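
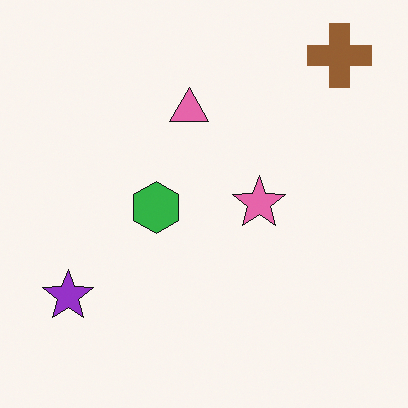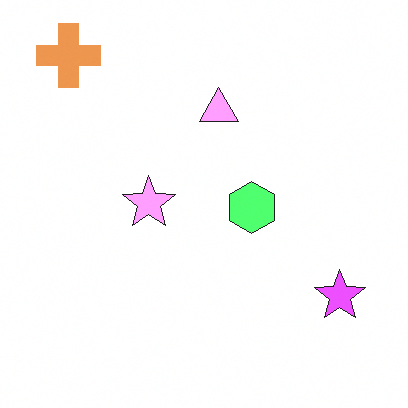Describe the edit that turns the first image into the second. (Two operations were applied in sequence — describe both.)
The transformation is: brightened a lot, then flipped horizontally (left ↔ right).

Every pixel — background and shapes alike — is uniformly brightened. The purple star is in the bottom-left of the first image and the bottom-right of the second — shapes on opposite sides of the vertical midline have swapped in a mirror flip.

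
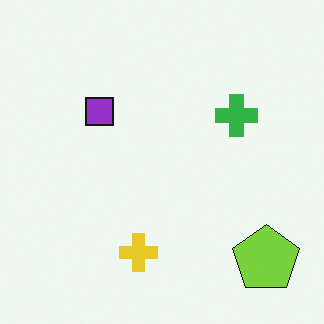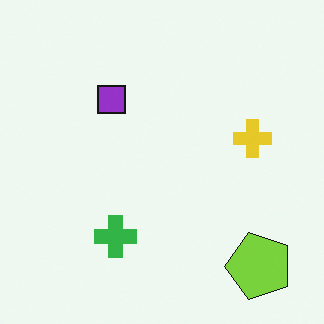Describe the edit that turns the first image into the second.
The image was transposed (reflected across the top-left ↔ bottom-right diagonal).

Shapes have swapped their row and column positions — what was in the top-right is now in the bottom-left — a diagonal reflection.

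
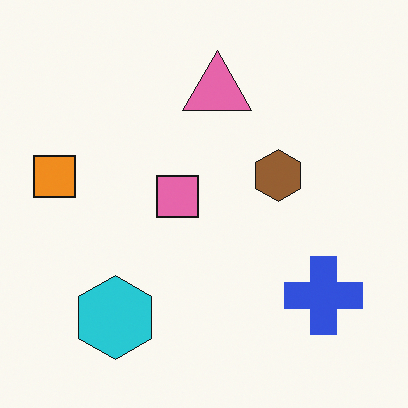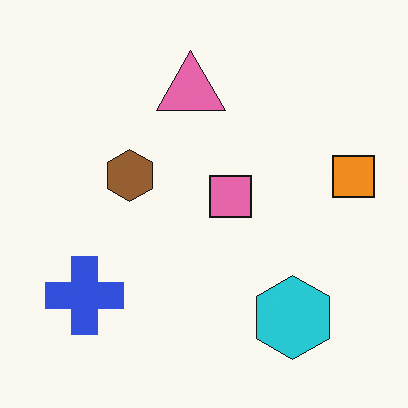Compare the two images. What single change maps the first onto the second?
The second image is the first flipped horizontally (left ↔ right).

The orange square is in the left of the first image and the right of the second — shapes on opposite sides of the vertical midline have swapped in a mirror flip.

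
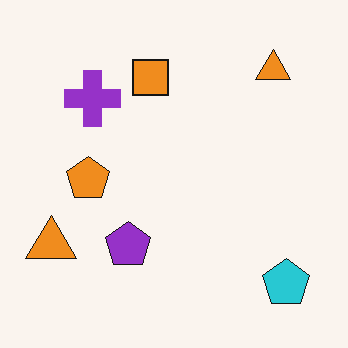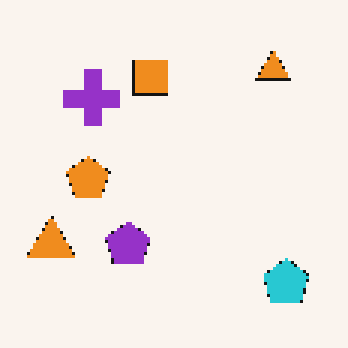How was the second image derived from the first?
It was lightly pixelated (a mild mosaic effect).

Shapes are reduced to large square blocks; fine edges and outlines are lost — a downscale-then-upscale (mosaic) effect.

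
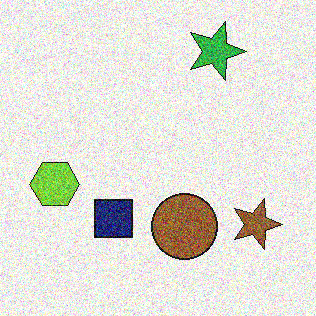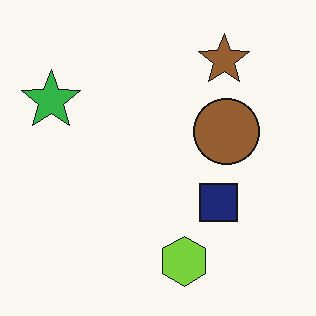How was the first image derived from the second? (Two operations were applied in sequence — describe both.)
This is the original image rotated 90° clockwise, then degraded with a thick layer of grain.

The green star sits in the top-left of the second image and the top-right of the first — consistent with a whole-image 90° clockwise rotation. Random speckle covers the whole image, including the flat background.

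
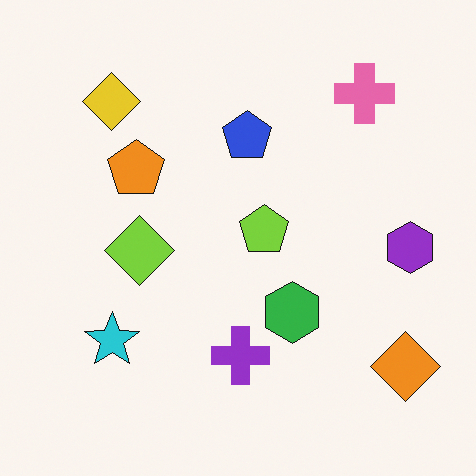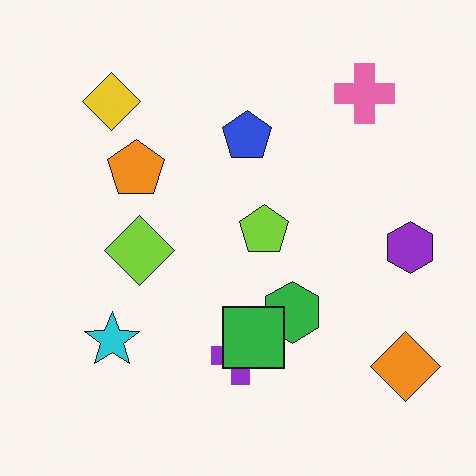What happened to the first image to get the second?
The transformation is: overlaid with an additional green square.

A green square appears in the second image that is absent from the first.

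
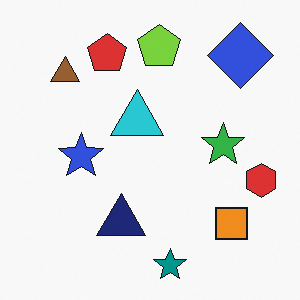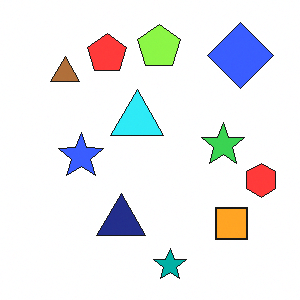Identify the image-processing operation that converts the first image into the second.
Slightly brightened.

Every pixel — background and shapes alike — is uniformly brightened.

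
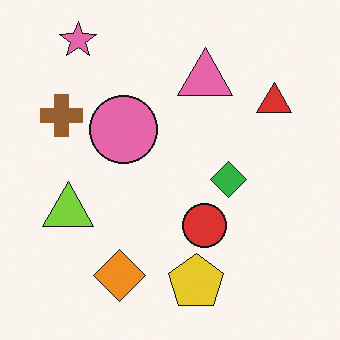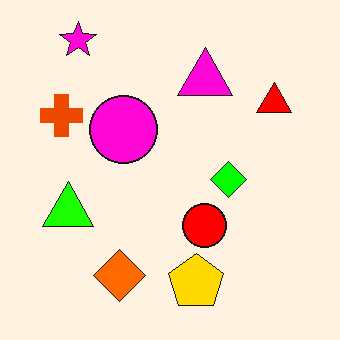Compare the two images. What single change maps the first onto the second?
Heavily oversaturated.

All colors are more vivid — a global saturation change.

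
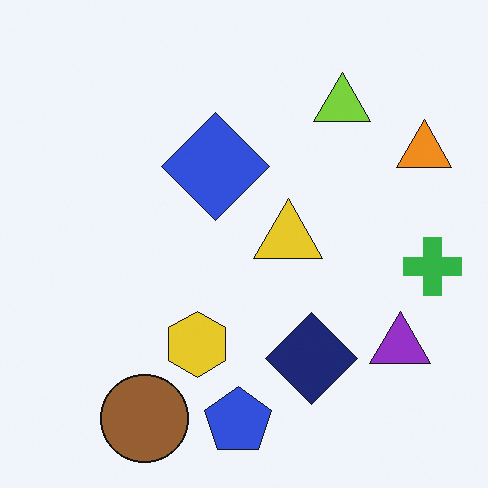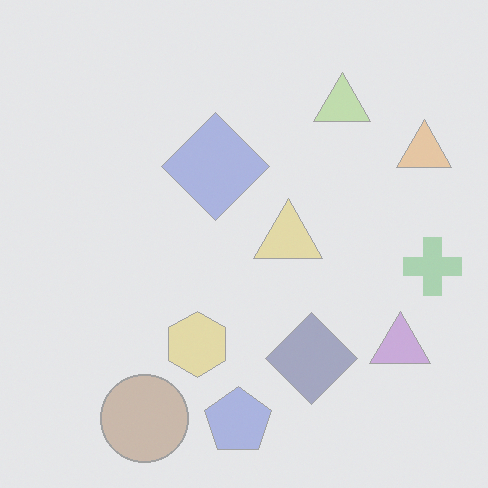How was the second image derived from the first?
It was given much lower contrast.

Tones are pushed toward mid-grey across the whole image — a global contrast change.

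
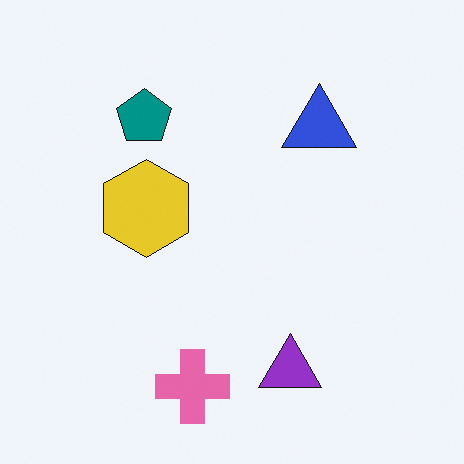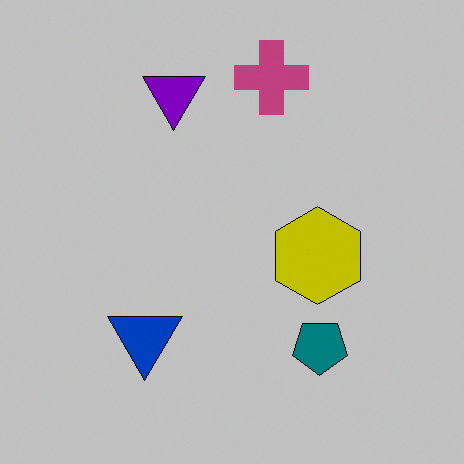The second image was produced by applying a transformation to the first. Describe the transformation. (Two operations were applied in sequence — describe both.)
It was rotated 180°, then aggressively posterized.

The pink cross sits in the bottom of the first image and the top of the second — consistent with a whole-image 180° rotation. Each flat color has snapped to a coarser quantized level — most visibly, the near-white background has dropped to a flat grey.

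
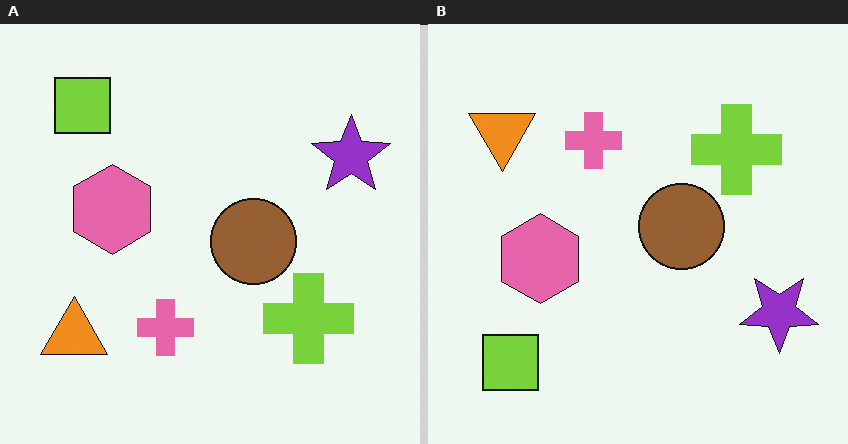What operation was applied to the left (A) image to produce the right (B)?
The image was flipped vertically (top ↔ bottom).

The lime square is in the top-left of the left (A) image and the bottom-left of the right (B) — shapes on opposite sides of the horizontal midline have swapped in a mirror flip.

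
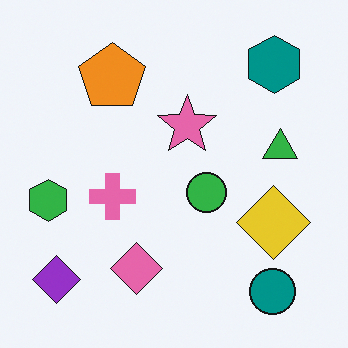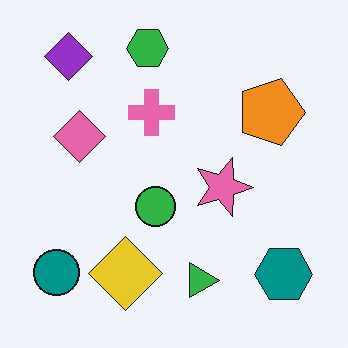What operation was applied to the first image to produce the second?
This is the original image rotated 90° clockwise.

The purple diamond sits in the bottom-left of the first image and the top-left of the second — consistent with a whole-image 90° clockwise rotation.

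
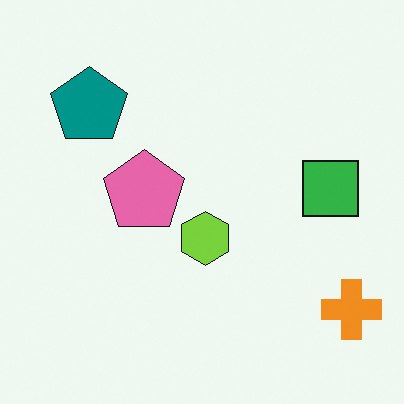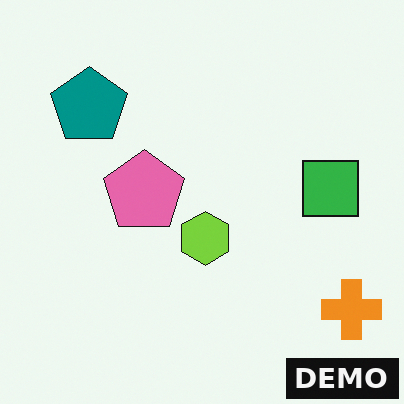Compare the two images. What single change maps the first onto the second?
The second image is the first watermarked with the text "DEMO" in the lower-right corner.

A dark label reading "DEMO" appears in the lower-right corner.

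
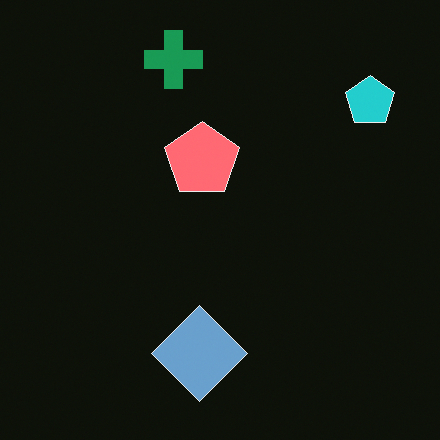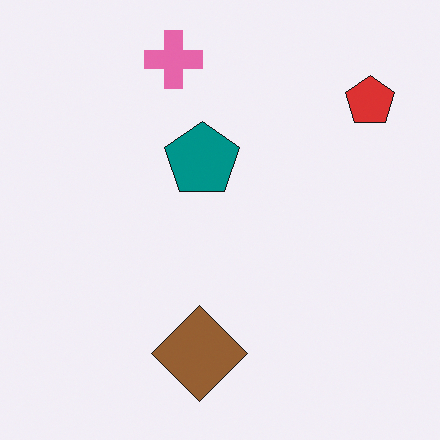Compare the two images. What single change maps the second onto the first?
The first image is the second color-inverted (negative).

The light background has become dark and every shape's color is its complement — a photographic negative.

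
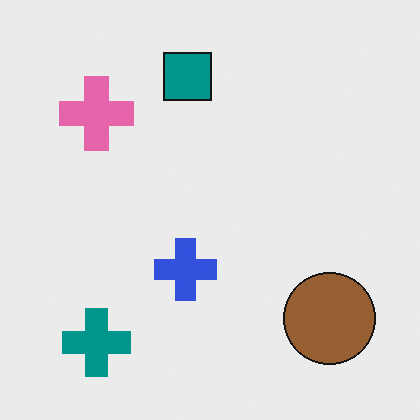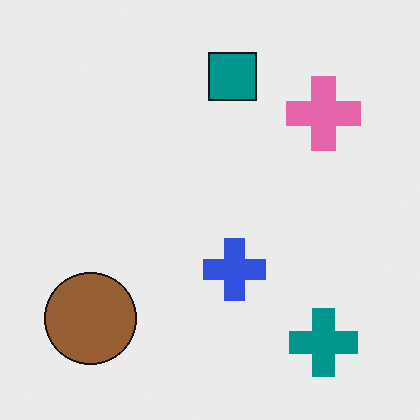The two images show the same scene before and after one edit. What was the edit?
The image was flipped horizontally (left ↔ right).

The brown circle is in the bottom-right of the first image and the bottom-left of the second — shapes on opposite sides of the vertical midline have swapped in a mirror flip.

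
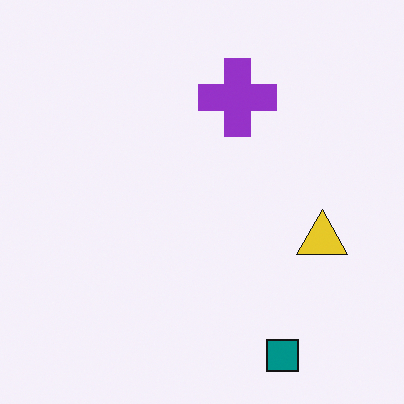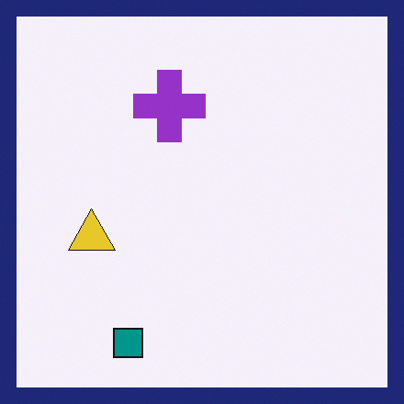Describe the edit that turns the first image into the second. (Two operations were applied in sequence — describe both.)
The transformation is: flipped horizontally (left ↔ right), then framed with a navy border.

The yellow triangle is in the right of the first image and the left of the second — shapes on opposite sides of the vertical midline have swapped in a mirror flip. A solid navy frame runs around the edge of the second image, with the content slightly shrunk inside it.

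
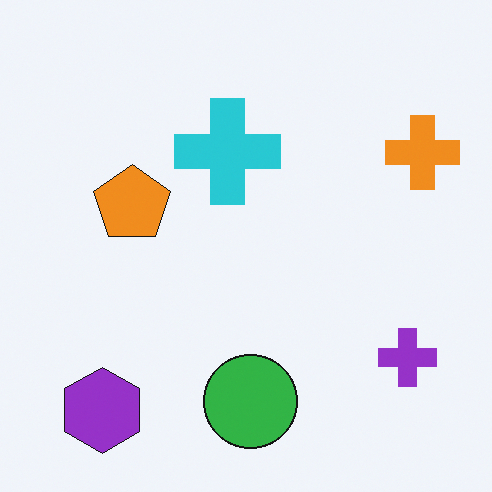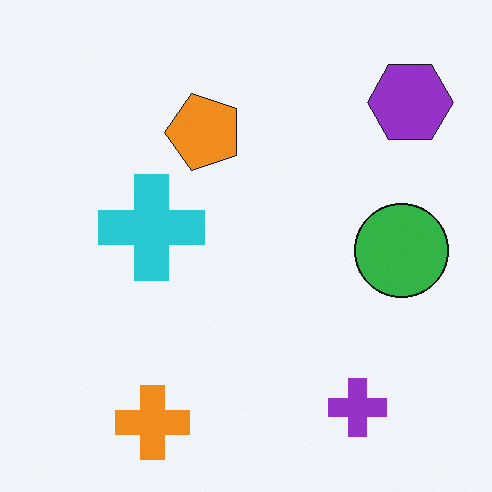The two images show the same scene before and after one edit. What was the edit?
Transposed (reflected across the top-left ↔ bottom-right diagonal).

Shapes have swapped their row and column positions — what was in the top-right is now in the bottom-left — a diagonal reflection.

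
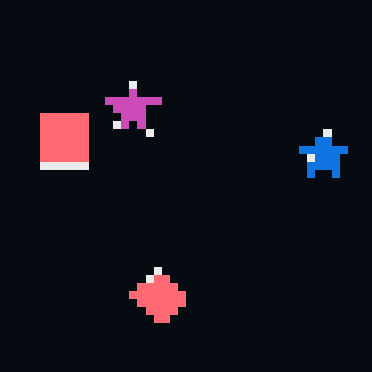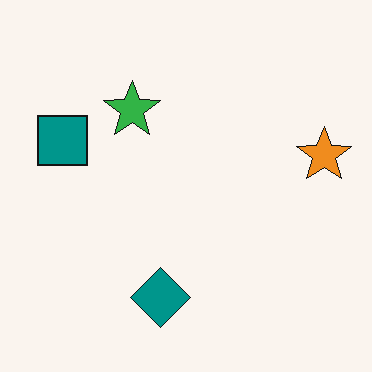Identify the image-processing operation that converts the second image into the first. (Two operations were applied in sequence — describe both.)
Color-inverted (negative), then pixelated into visible square blocks.

The light background has become dark and every shape's color is its complement — a photographic negative. Shapes are reduced to large square blocks; fine edges and outlines are lost — a downscale-then-upscale (mosaic) effect.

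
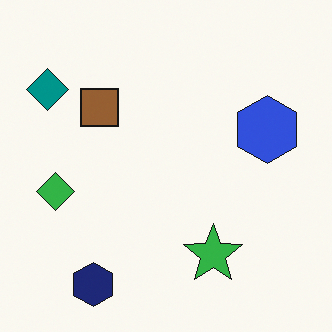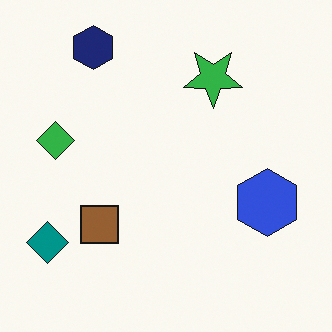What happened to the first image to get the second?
The second image is the first flipped vertically (top ↔ bottom).

The navy hexagon is in the bottom-left of the first image and the top-left of the second — shapes on opposite sides of the horizontal midline have swapped in a mirror flip.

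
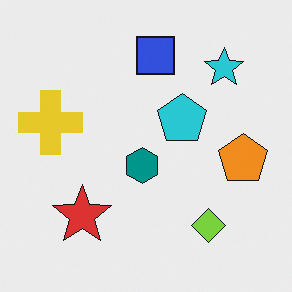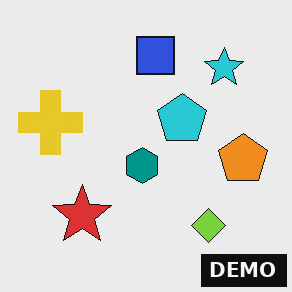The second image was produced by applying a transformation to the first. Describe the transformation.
It was watermarked with the text "DEMO" in the lower-right corner.

A dark label reading "DEMO" appears in the lower-right corner.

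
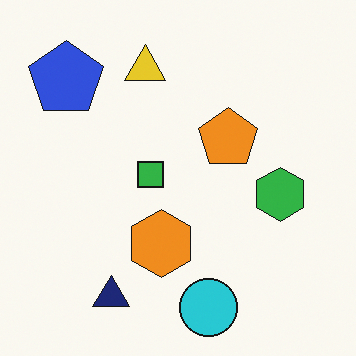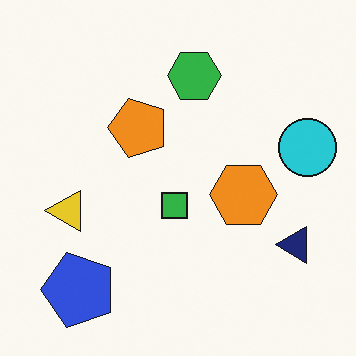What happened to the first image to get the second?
It was rotated 90° counter-clockwise.

The blue pentagon sits in the top-left of the first image and the bottom-left of the second — consistent with a whole-image 90° counter-clockwise rotation.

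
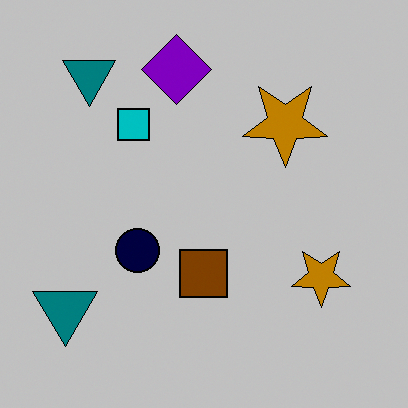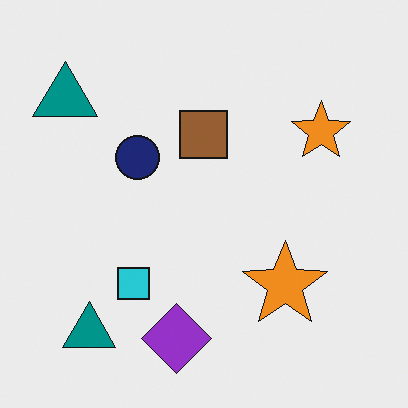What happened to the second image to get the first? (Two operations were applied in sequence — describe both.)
The image was aggressively posterized, then flipped vertically (top ↔ bottom).

Each flat color has snapped to a coarser quantized level — most visibly, the near-white background has dropped to a flat grey. The purple diamond is in the bottom of the second image and the top of the first — shapes on opposite sides of the horizontal midline have swapped in a mirror flip.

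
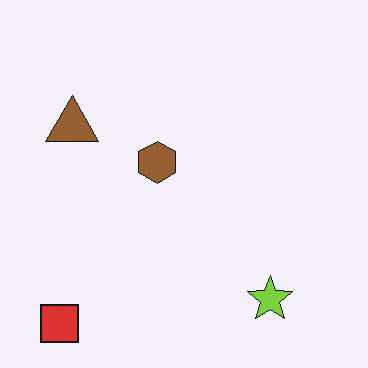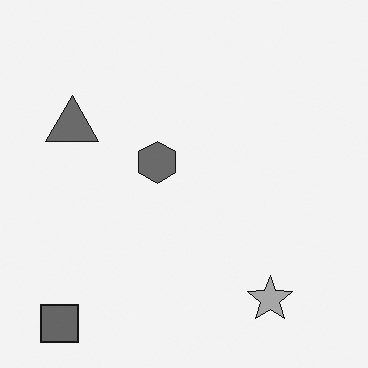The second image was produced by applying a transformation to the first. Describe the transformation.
Converted to grayscale.

All color is removed — every shape is now a shade of grey.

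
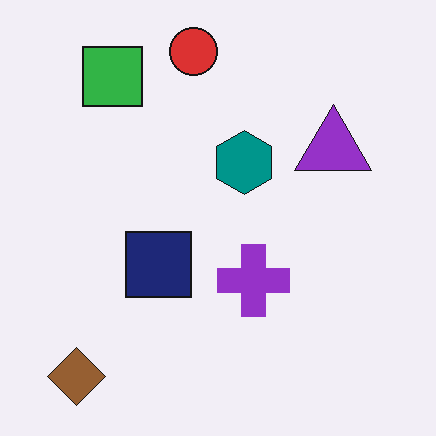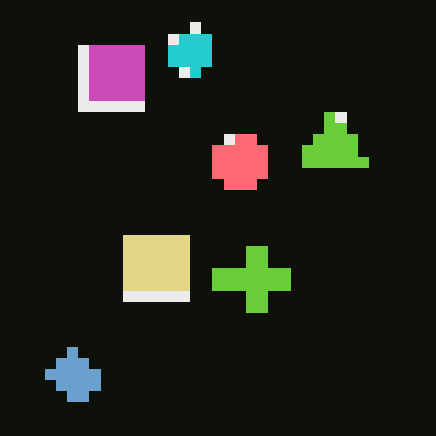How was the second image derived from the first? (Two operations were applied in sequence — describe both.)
It was color-inverted (negative), then coarsely pixelated.

The light background has become dark and every shape's color is its complement — a photographic negative. Shapes are reduced to large square blocks; fine edges and outlines are lost — a downscale-then-upscale (mosaic) effect.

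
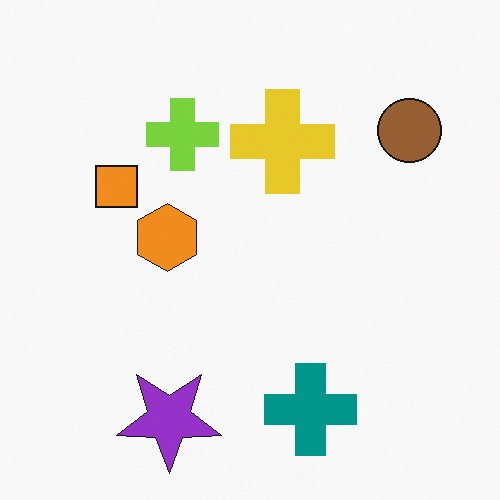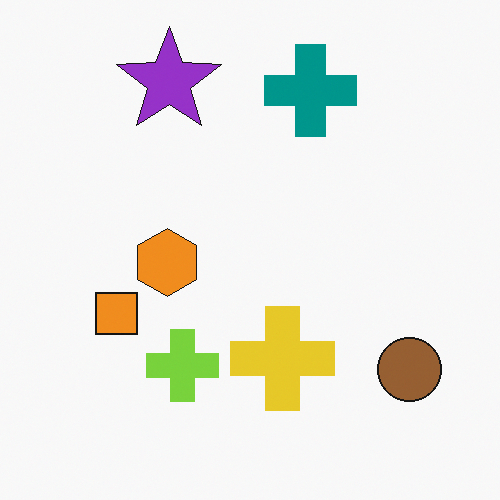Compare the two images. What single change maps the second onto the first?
It was flipped vertically (top ↔ bottom).

The purple star is in the top of the second image and the bottom of the first — shapes on opposite sides of the horizontal midline have swapped in a mirror flip.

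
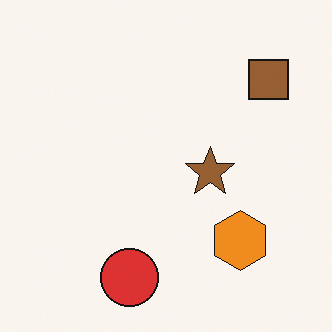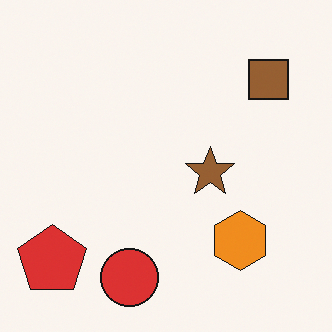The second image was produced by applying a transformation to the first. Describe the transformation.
The image was overlaid with an additional red pentagon.

A red pentagon appears in the second image that is absent from the first.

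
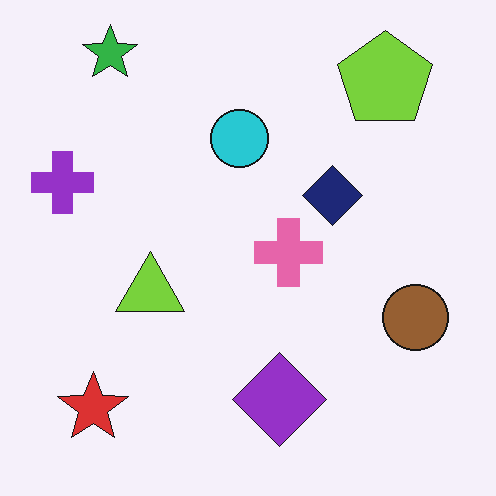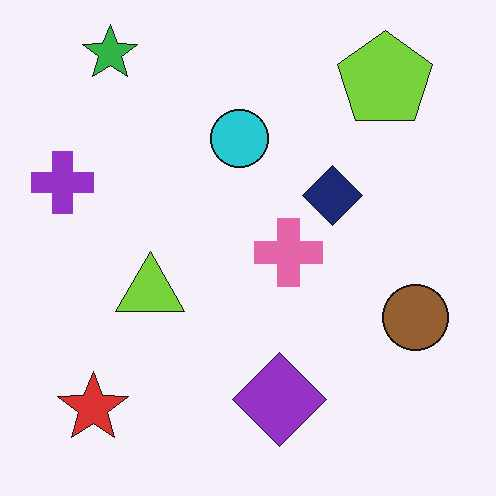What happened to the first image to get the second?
The image was given moderate JPEG compression.

Blocky 8×8 compression artifacts appear around shape edges and the flat background shows ringing — characteristic JPEG degradation.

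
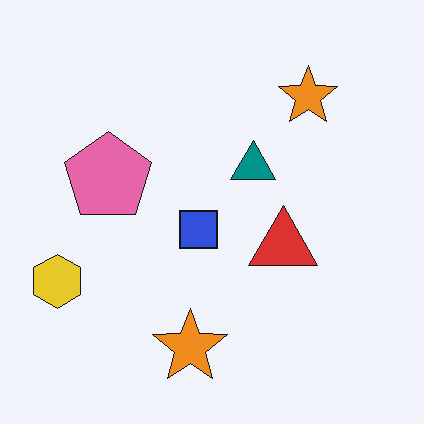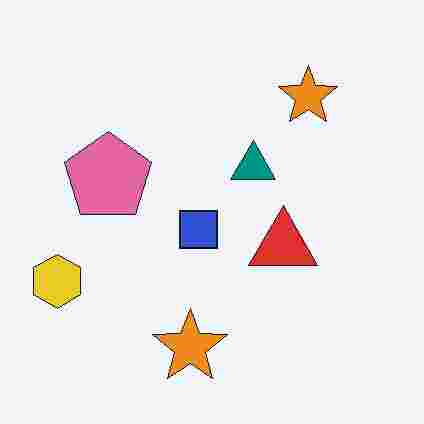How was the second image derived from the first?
This is the original image heavily JPEG-compressed with obvious blocking artifacts.

Blocky 8×8 compression artifacts appear around shape edges and the flat background shows ringing — characteristic JPEG degradation.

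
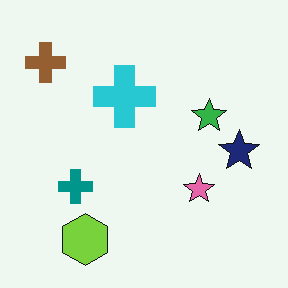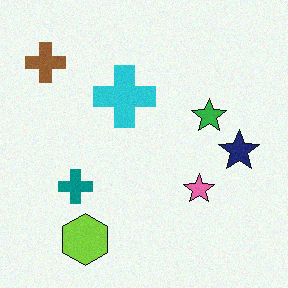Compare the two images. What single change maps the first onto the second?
The transformation is: degraded with subtle gaussian noise.

Random speckle covers the whole image, including the flat background.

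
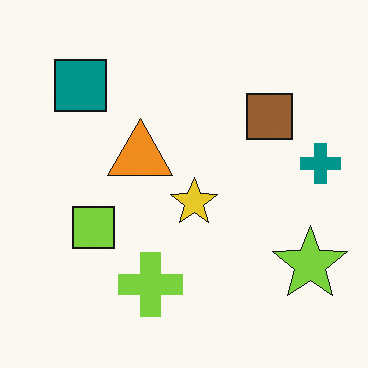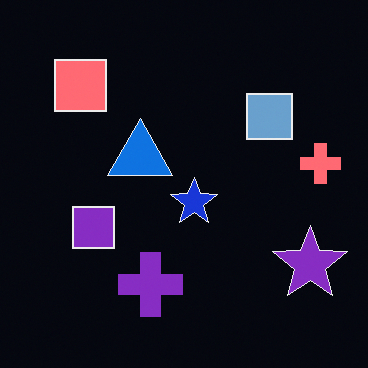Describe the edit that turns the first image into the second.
The image was color-inverted (negative).

The light background has become dark and every shape's color is its complement — a photographic negative.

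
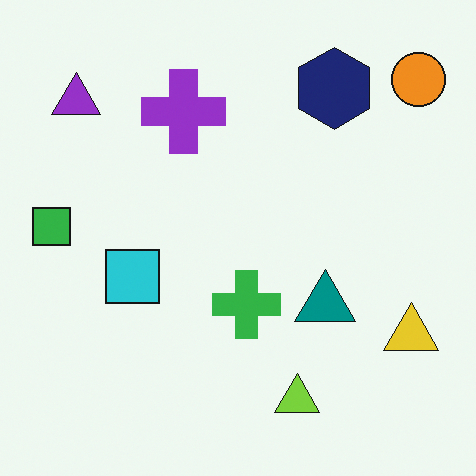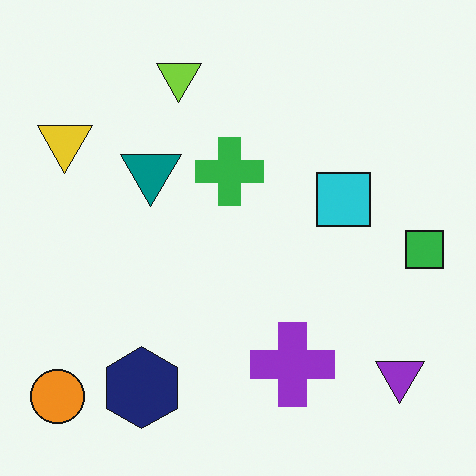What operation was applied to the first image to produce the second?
This is the original image rotated 180°.

The orange circle sits in the top-right of the first image and the bottom-left of the second — consistent with a whole-image 180° rotation.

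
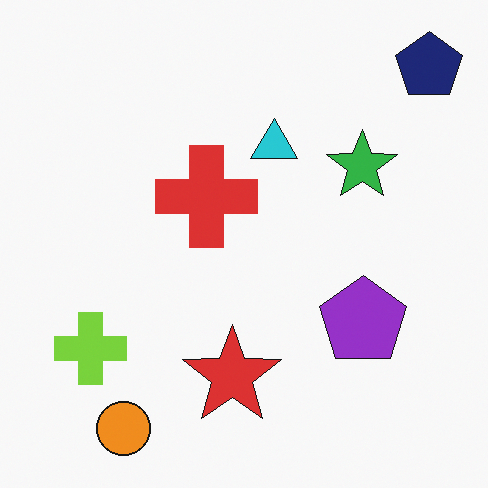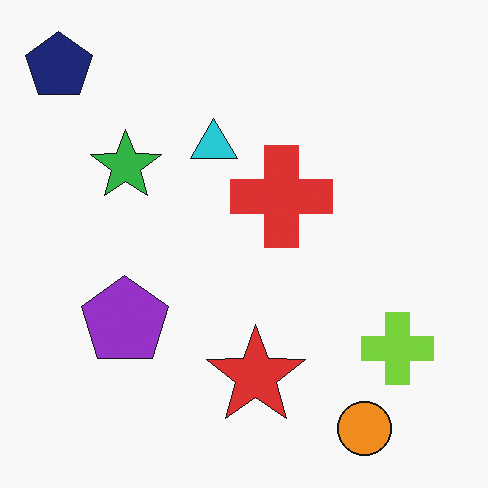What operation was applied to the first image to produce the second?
The second image is the first flipped horizontally (left ↔ right).

The navy pentagon is in the top-right of the first image and the top-left of the second — shapes on opposite sides of the vertical midline have swapped in a mirror flip.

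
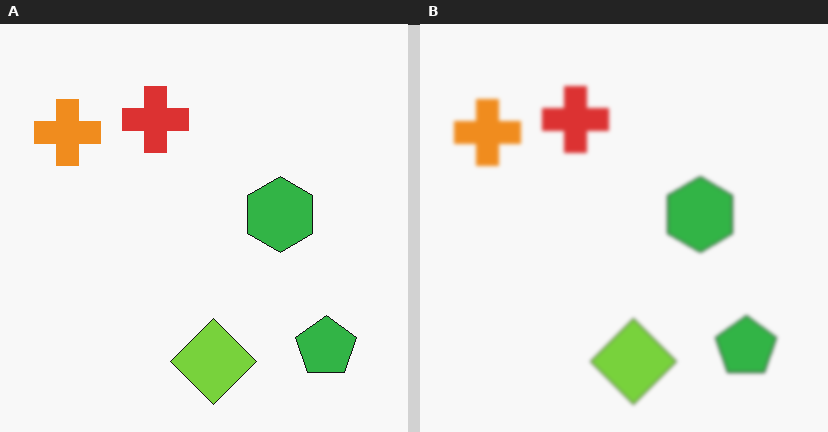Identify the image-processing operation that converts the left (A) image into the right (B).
This is the original image slightly softened.

Shape edges and outlines are uniformly softened across the whole image.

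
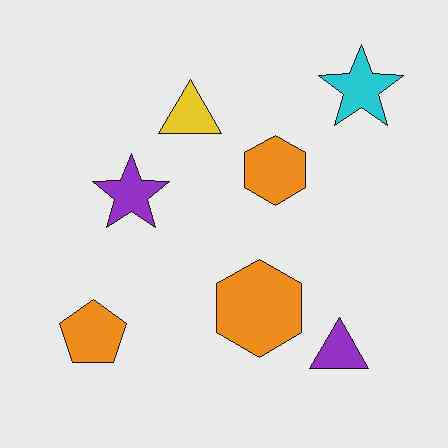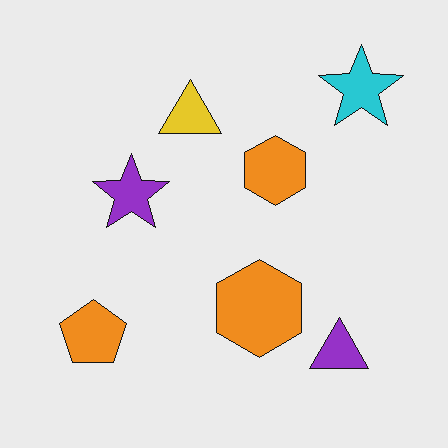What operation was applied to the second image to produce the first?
This is the original image given moderate JPEG compression.

Blocky 8×8 compression artifacts appear around shape edges and the flat background shows ringing — characteristic JPEG degradation.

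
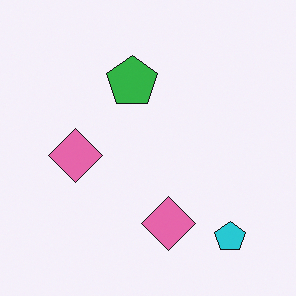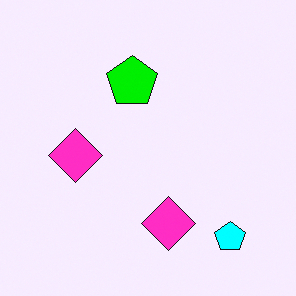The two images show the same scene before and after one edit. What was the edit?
Heavily oversaturated.

All colors are more vivid — a global saturation change.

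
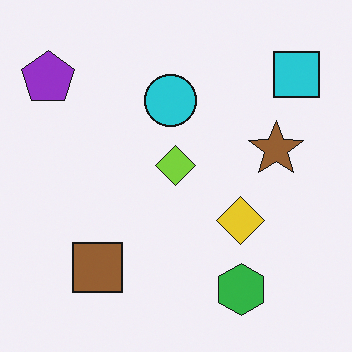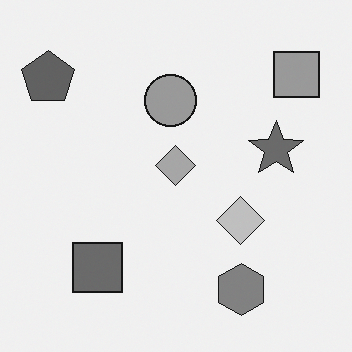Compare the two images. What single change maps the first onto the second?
It was converted to grayscale.

All color is removed — every shape is now a shade of grey.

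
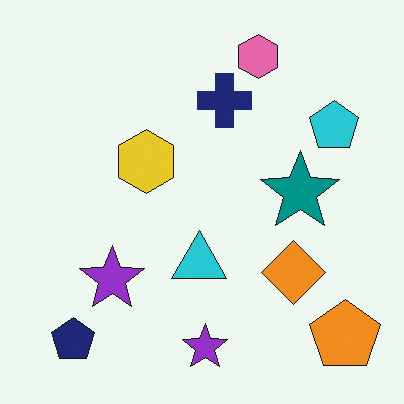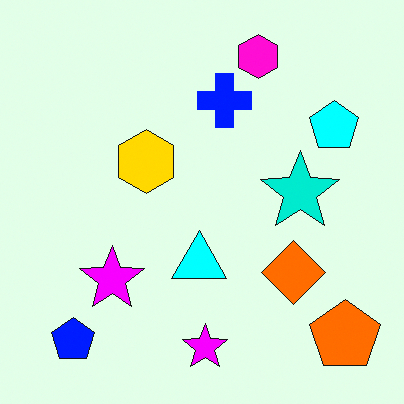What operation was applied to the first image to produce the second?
It was heavily oversaturated.

All colors are more vivid — a global saturation change.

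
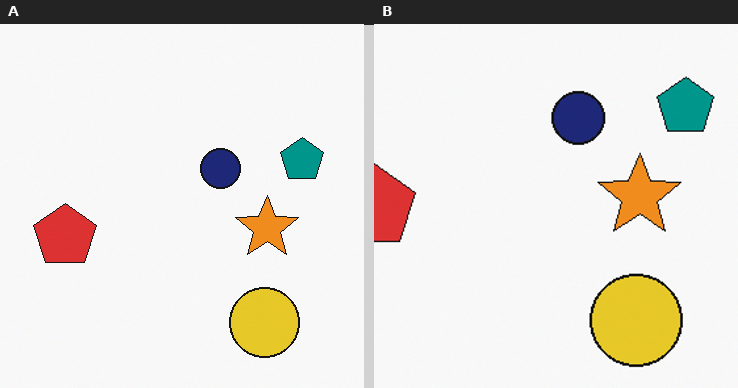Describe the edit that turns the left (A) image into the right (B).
Cropped slightly and scaled back up.

The visible shapes are larger and the field of view is narrower; shapes near the original edges may be partly or wholly outside the frame — a crop-and-rescale.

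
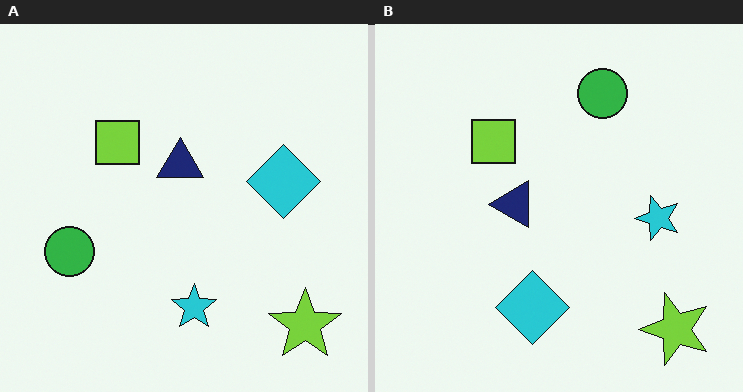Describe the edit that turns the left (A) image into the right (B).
The transformation is: transposed (reflected across the top-left ↔ bottom-right diagonal).

Shapes have swapped their row and column positions — what was in the top-right is now in the bottom-left — a diagonal reflection.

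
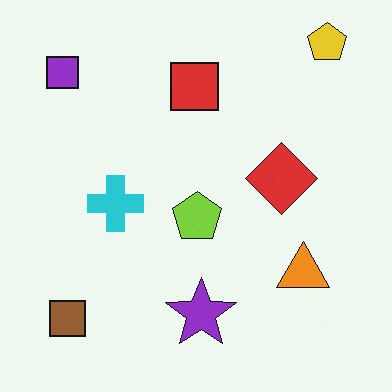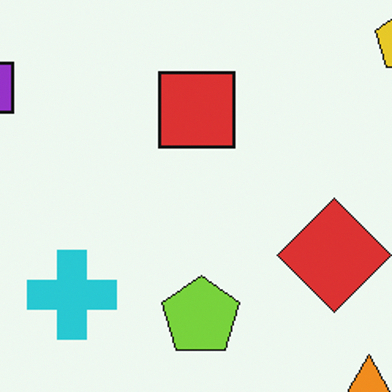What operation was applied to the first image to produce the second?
The second image is the first cropped to a modestly smaller region and rescaled.

The visible shapes are larger and the field of view is narrower; shapes near the original edges may be partly or wholly outside the frame — a crop-and-rescale.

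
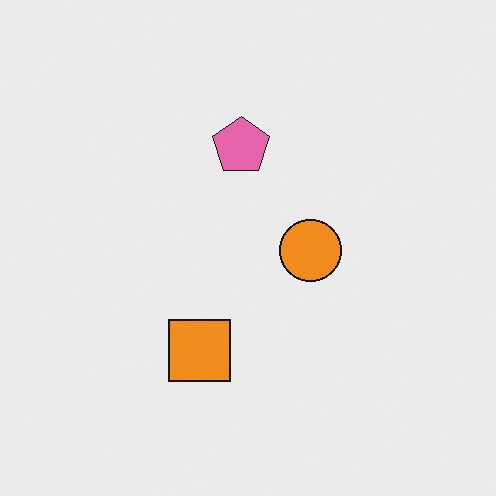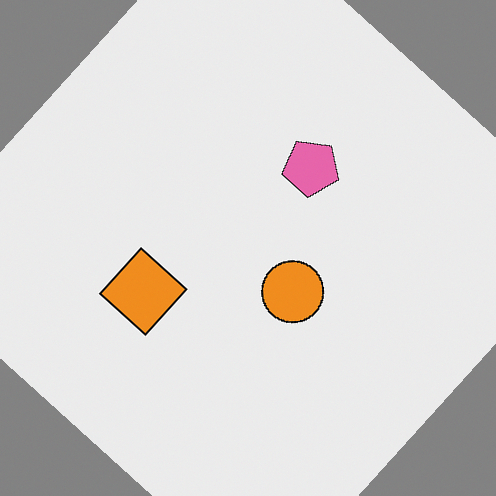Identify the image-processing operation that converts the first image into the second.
Rotated clockwise by a large amount — several tens of degrees.

Every shape is tilted by the same angle and the image corners show triangular fill wedges — a whole-image rotation by a non-right angle.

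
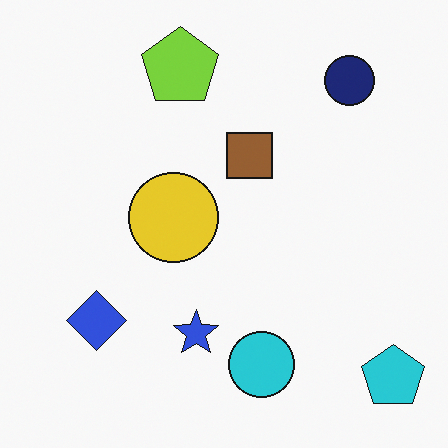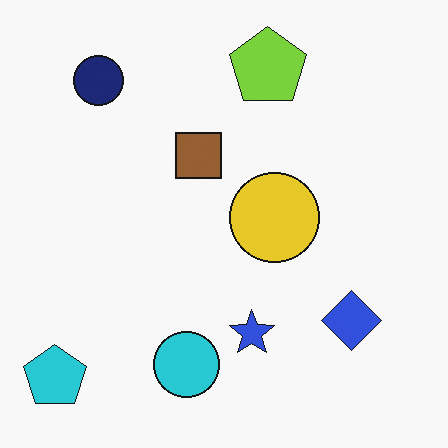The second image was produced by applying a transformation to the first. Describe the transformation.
The second image is the first flipped horizontally (left ↔ right).

The cyan pentagon is in the bottom-right of the first image and the bottom-left of the second — shapes on opposite sides of the vertical midline have swapped in a mirror flip.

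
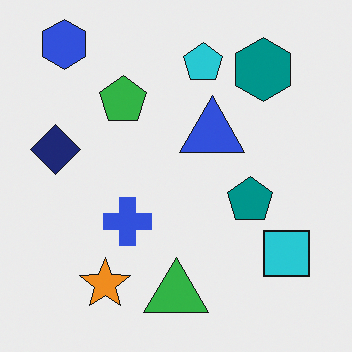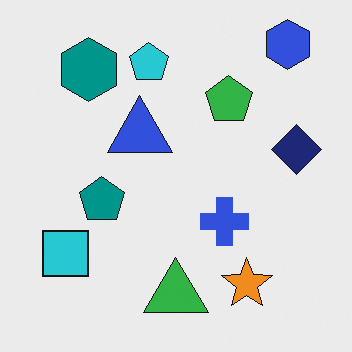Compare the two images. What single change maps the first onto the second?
This is the original image flipped horizontally (left ↔ right).

The navy diamond is in the left of the first image and the right of the second — shapes on opposite sides of the vertical midline have swapped in a mirror flip.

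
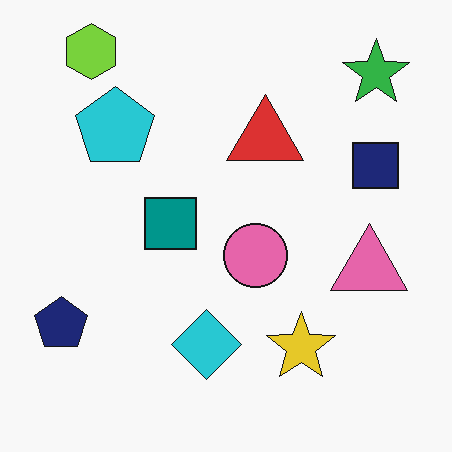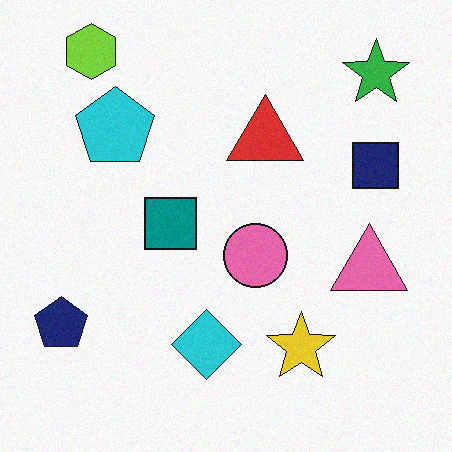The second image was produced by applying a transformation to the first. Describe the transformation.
Degraded with a light layer of grain.

Random speckle covers the whole image, including the flat background.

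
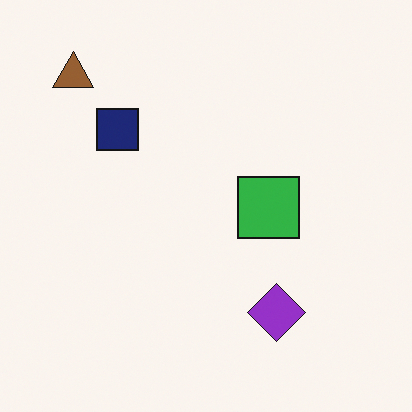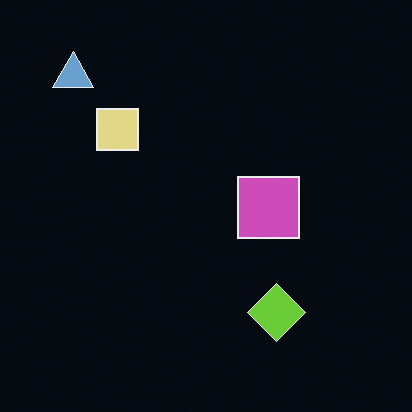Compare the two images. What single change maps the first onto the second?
The transformation is: color-inverted (negative).

The light background has become dark and every shape's color is its complement — a photographic negative.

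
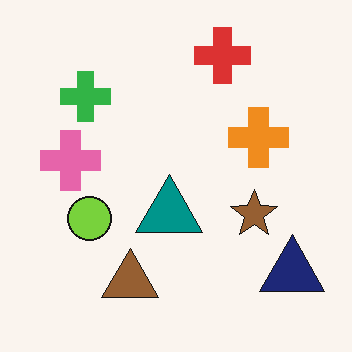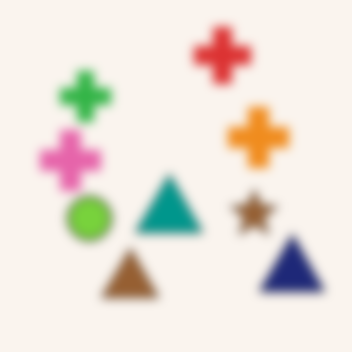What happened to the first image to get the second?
The second image is the first strongly gaussian-blurred.

Shape edges and outlines are uniformly softened across the whole image.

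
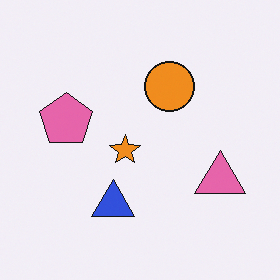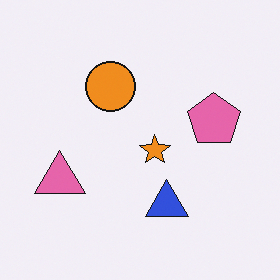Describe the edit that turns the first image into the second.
The second image is the first flipped horizontally (left ↔ right).

The pink triangle is in the right of the first image and the left of the second — shapes on opposite sides of the vertical midline have swapped in a mirror flip.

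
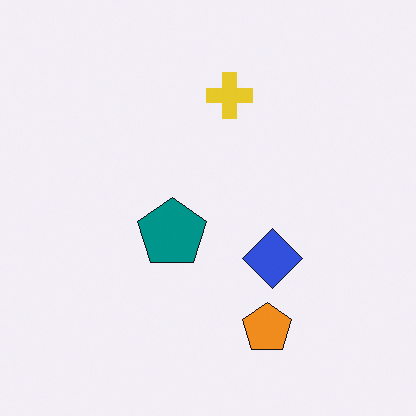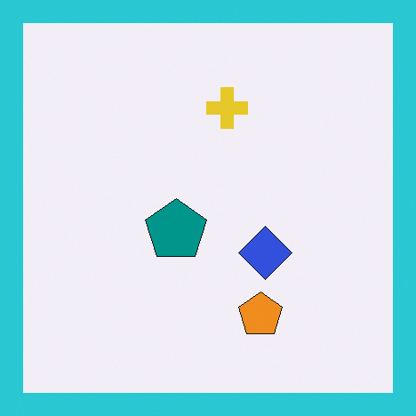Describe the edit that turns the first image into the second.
The transformation is: framed with a cyan border.

A solid cyan frame runs around the edge of the second image, with the content slightly shrunk inside it.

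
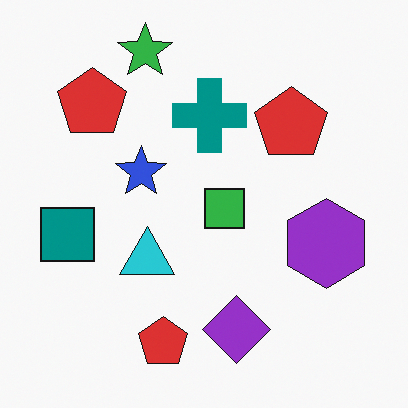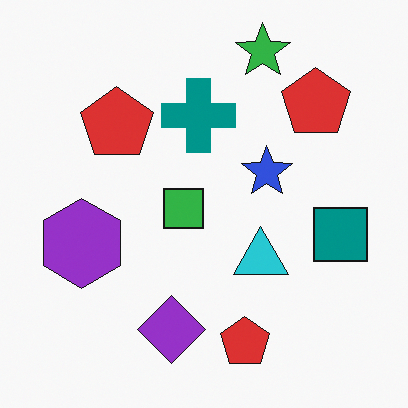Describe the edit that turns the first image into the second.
Flipped horizontally (left ↔ right).

The teal square is in the left of the first image and the right of the second — shapes on opposite sides of the vertical midline have swapped in a mirror flip.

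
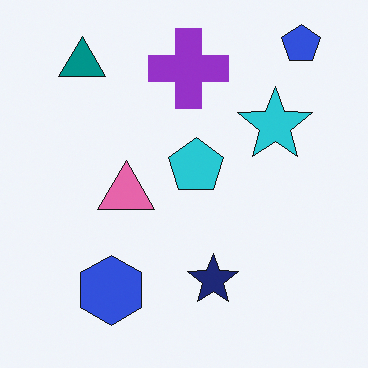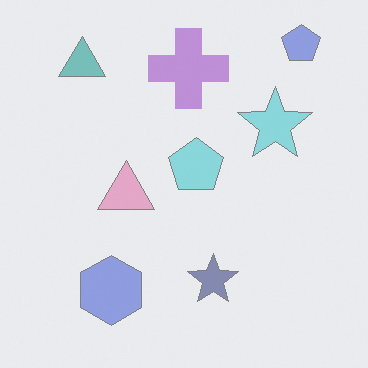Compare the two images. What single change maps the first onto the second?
This is the original image given much lower contrast.

Tones are pushed toward mid-grey across the whole image — a global contrast change.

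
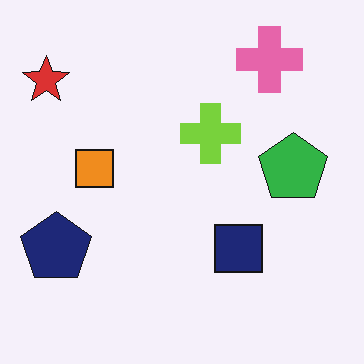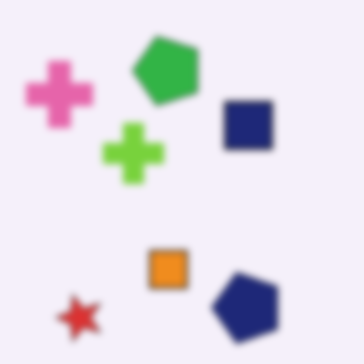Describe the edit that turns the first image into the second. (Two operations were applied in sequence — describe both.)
This is the original image rotated 90° counter-clockwise, then moderately blurred.

The red star sits in the top-left of the first image and the bottom-left of the second — consistent with a whole-image 90° counter-clockwise rotation. Shape edges and outlines are uniformly softened across the whole image.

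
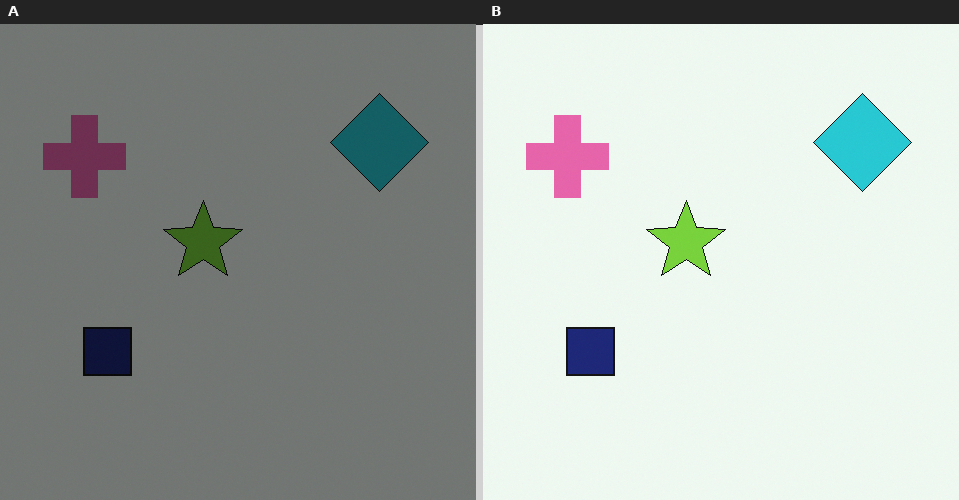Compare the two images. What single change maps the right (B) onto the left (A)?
It was darkened a lot.

Every pixel — background and shapes alike — is uniformly darkened.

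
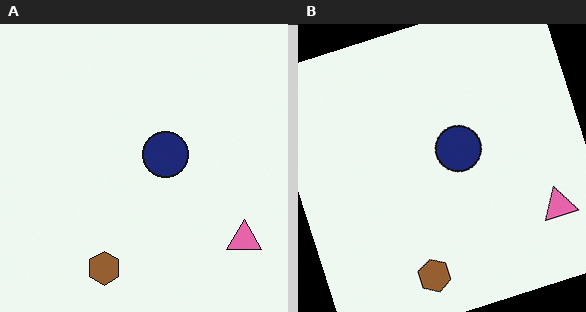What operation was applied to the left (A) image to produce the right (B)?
The transformation is: rotated counter-clockwise by a clearly visible amount.

Every shape is tilted by the same angle and the image corners show triangular fill wedges — a whole-image rotation by a non-right angle.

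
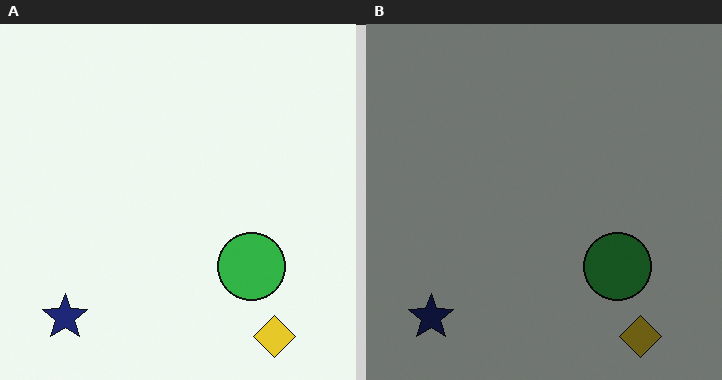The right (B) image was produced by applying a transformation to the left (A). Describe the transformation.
The transformation is: noticeably darkened.

Every pixel — background and shapes alike — is uniformly darkened.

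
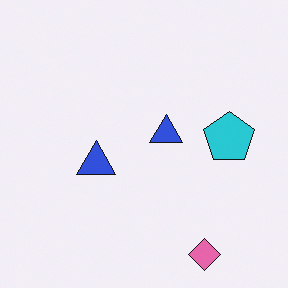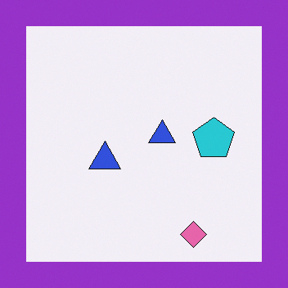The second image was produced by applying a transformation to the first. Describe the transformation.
It was framed with a purple border.

A solid purple frame runs around the edge of the second image, with the content slightly shrunk inside it.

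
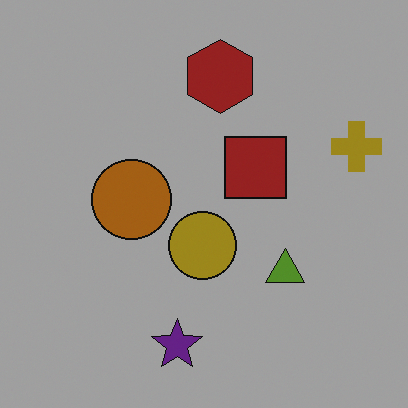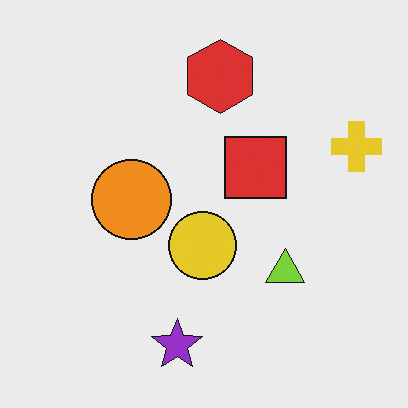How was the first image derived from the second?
The transformation is: darkened a lot.

Every pixel — background and shapes alike — is uniformly darkened.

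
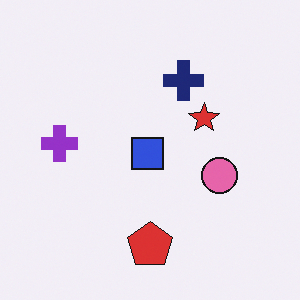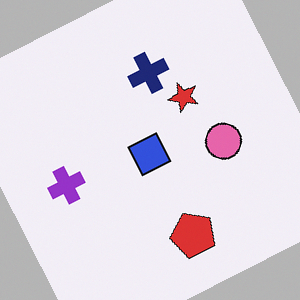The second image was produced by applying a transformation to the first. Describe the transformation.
The second image is the first rotated counter-clockwise by a clearly visible amount.

Every shape is tilted by the same angle and the image corners show triangular fill wedges — a whole-image rotation by a non-right angle.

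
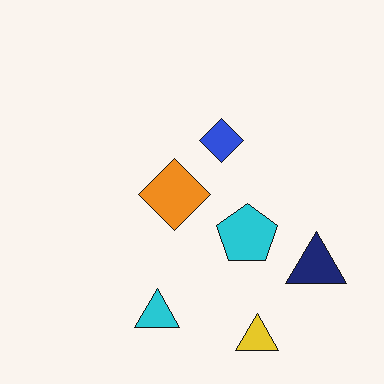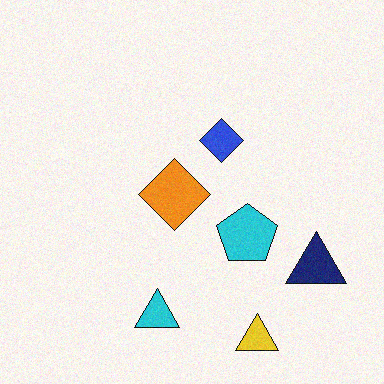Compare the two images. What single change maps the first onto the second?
The image was degraded with a light layer of grain.

Random speckle covers the whole image, including the flat background.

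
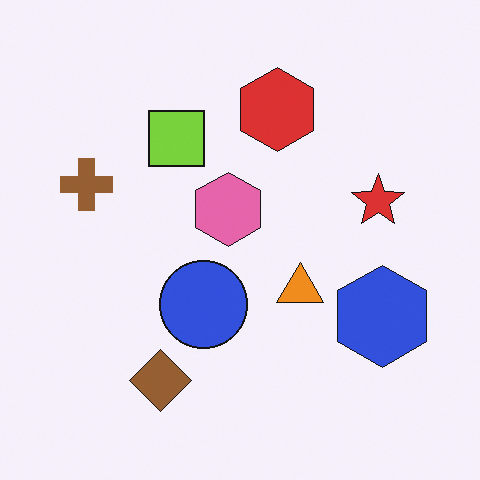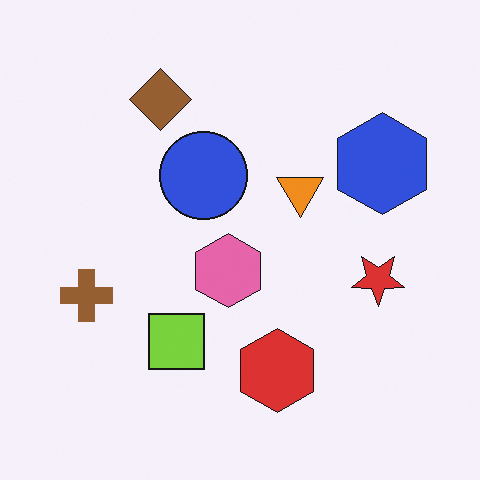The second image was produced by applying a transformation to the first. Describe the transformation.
Flipped vertically (top ↔ bottom).

The brown diamond is in the bottom of the first image and the top of the second — shapes on opposite sides of the horizontal midline have swapped in a mirror flip.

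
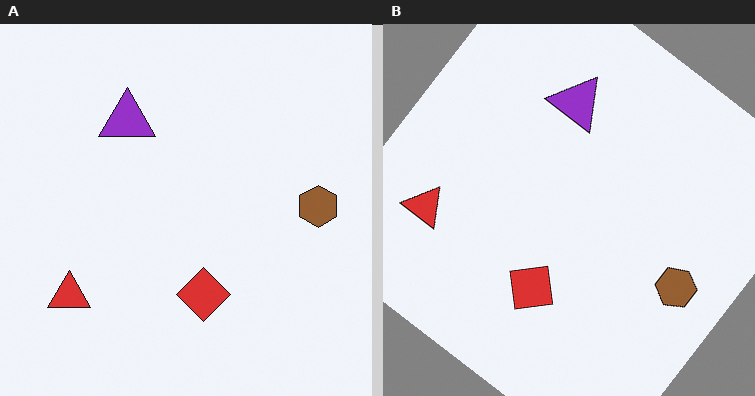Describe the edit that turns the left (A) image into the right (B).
It was rotated clockwise by a large amount — several tens of degrees.

Every shape is tilted by the same angle and the image corners show triangular fill wedges — a whole-image rotation by a non-right angle.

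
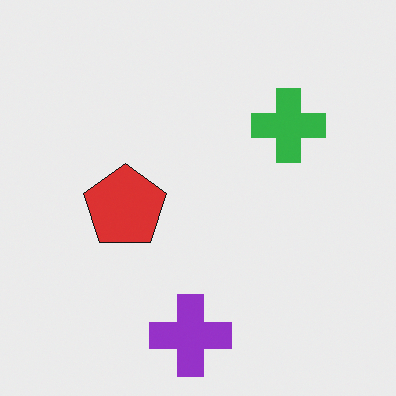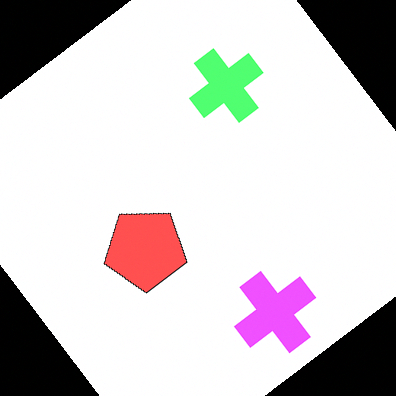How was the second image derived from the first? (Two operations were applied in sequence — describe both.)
It was substantially brightened, then rotated counter-clockwise by a large amount — several tens of degrees.

Every pixel — background and shapes alike — is uniformly brightened. Every shape is tilted by the same angle and the image corners show triangular fill wedges — a whole-image rotation by a non-right angle.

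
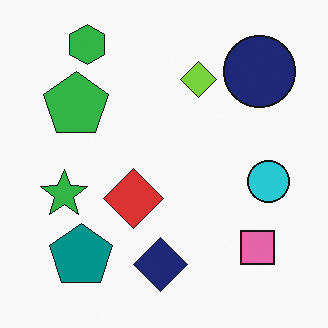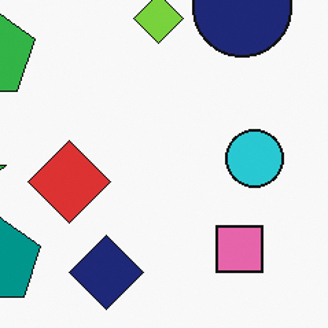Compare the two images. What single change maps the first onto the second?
It was cropped slightly and scaled back up.

The visible shapes are larger and the field of view is narrower; shapes near the original edges may be partly or wholly outside the frame — a crop-and-rescale.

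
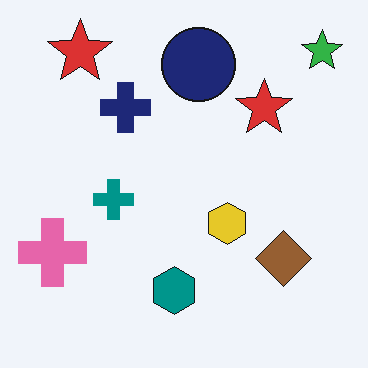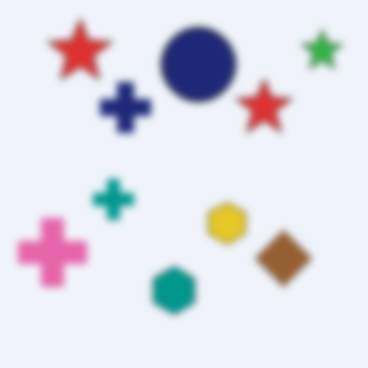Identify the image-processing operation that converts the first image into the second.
The transformation is: noticeably gaussian-blurred.

Shape edges and outlines are uniformly softened across the whole image.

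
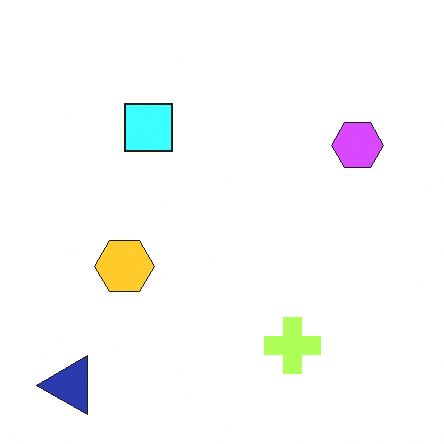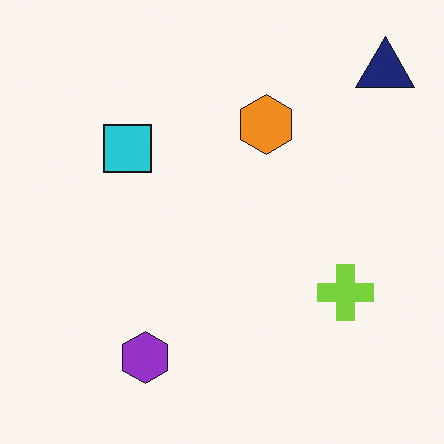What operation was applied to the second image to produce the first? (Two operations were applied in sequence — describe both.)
The first image is the second transposed (reflected across the top-left ↔ bottom-right diagonal), then brightened a lot.

Shapes have swapped their row and column positions — what was in the top-right is now in the bottom-left — a diagonal reflection. Every pixel — background and shapes alike — is uniformly brightened.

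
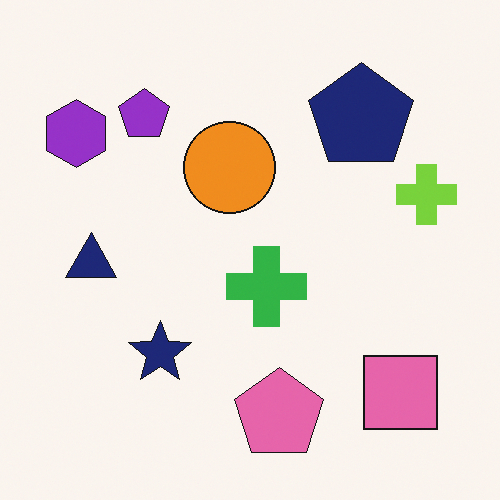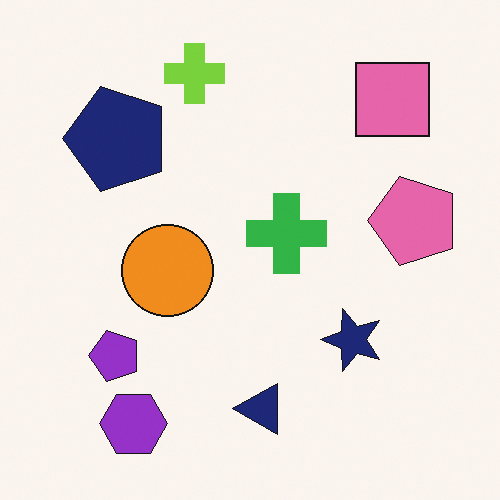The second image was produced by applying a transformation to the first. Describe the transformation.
The transformation is: rotated 90° counter-clockwise.

The purple hexagon sits in the top-left of the first image and the bottom-left of the second — consistent with a whole-image 90° counter-clockwise rotation.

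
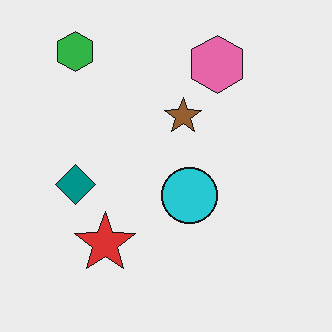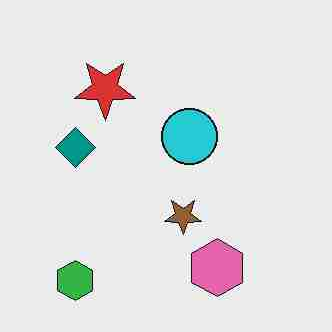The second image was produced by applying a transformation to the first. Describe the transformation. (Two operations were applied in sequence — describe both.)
The transformation is: degraded with heavy JPEG compression, then flipped vertically (top ↔ bottom).

Blocky 8×8 compression artifacts appear around shape edges and the flat background shows ringing — characteristic JPEG degradation. The green hexagon is in the top-left of the first image and the bottom-left of the second — shapes on opposite sides of the horizontal midline have swapped in a mirror flip.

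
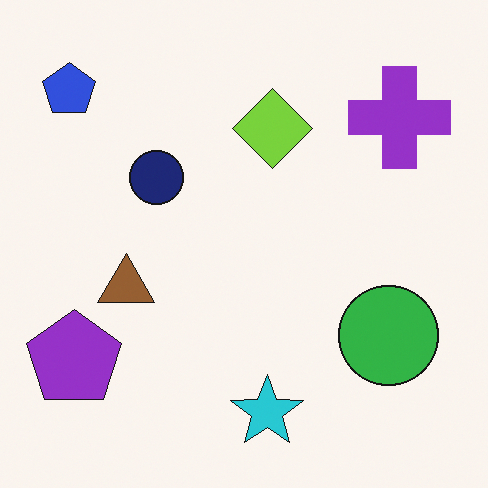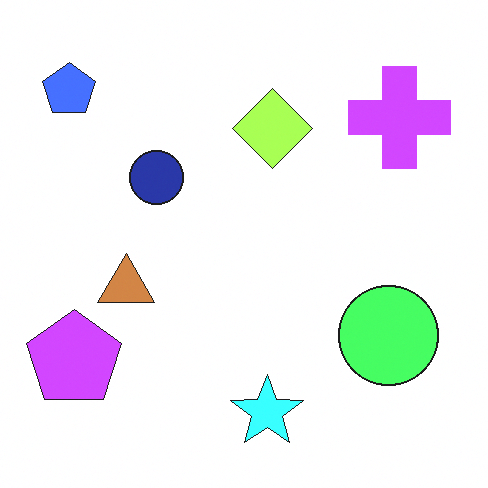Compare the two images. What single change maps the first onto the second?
The second image is the first substantially brightened.

Every pixel — background and shapes alike — is uniformly brightened.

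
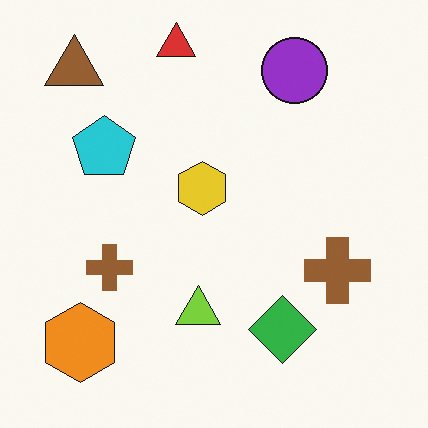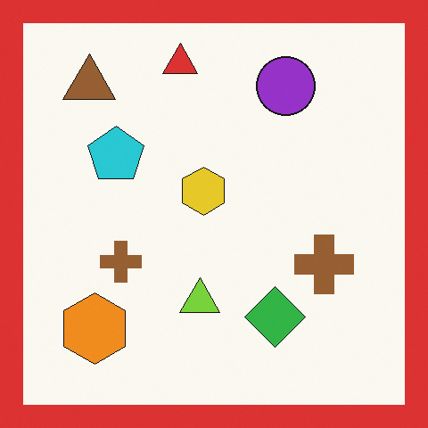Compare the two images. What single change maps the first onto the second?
It was framed with a red border.

A solid red frame runs around the edge of the second image, with the content slightly shrunk inside it.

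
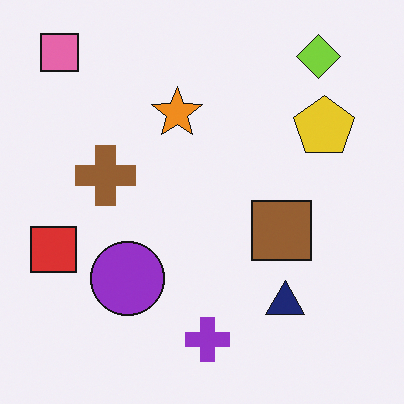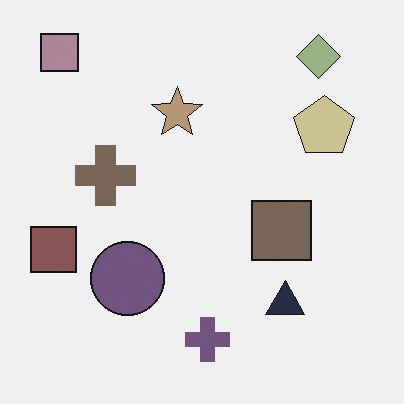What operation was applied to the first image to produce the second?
This is the original image heavily desaturated.

All colors are more muted and greyish — a global saturation change.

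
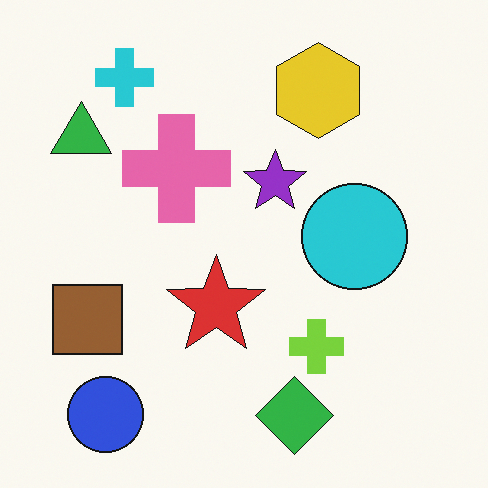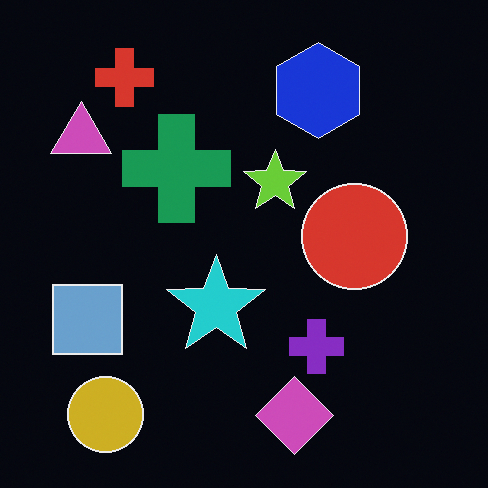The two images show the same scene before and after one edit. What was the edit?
The second image is the first color-inverted (negative).

The light background has become dark and every shape's color is its complement — a photographic negative.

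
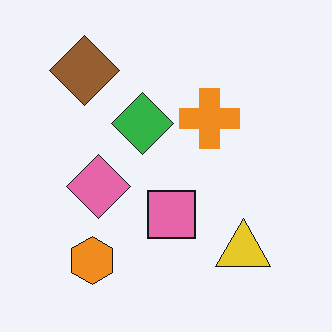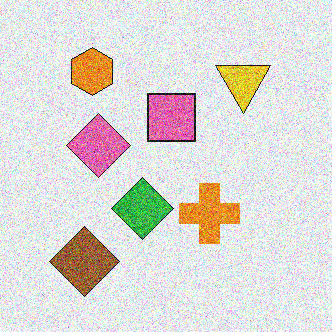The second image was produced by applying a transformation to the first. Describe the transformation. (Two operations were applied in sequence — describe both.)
This is the original image degraded with a thick layer of grain, then flipped vertically (top ↔ bottom).

Random speckle covers the whole image, including the flat background. The brown diamond is in the top-left of the first image and the bottom-left of the second — shapes on opposite sides of the horizontal midline have swapped in a mirror flip.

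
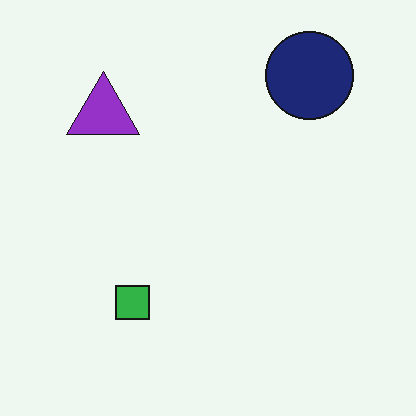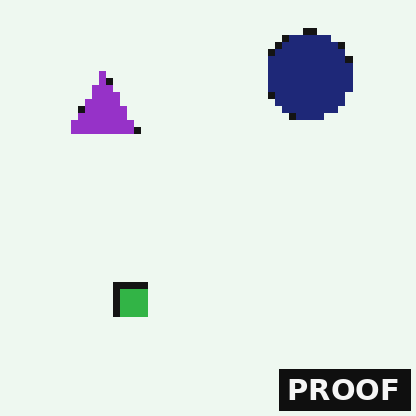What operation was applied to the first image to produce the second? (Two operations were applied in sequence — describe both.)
Moderately pixelated, then watermarked with the text "PROOF" in the lower-right corner.

Shapes are reduced to large square blocks; fine edges and outlines are lost — a downscale-then-upscale (mosaic) effect. A dark label reading "PROOF" appears in the lower-right corner.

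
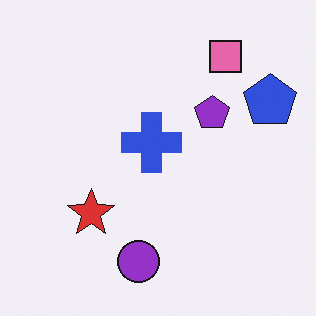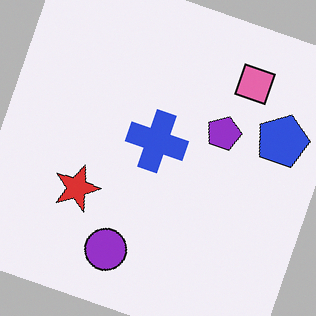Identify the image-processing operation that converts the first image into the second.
The image was rotated clockwise by a moderate amount.

Every shape is tilted by the same angle and the image corners show triangular fill wedges — a whole-image rotation by a non-right angle.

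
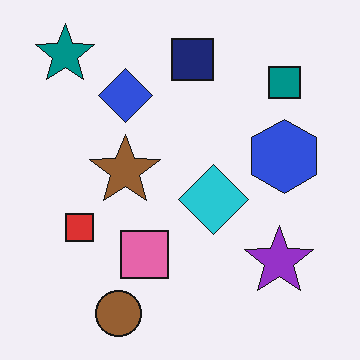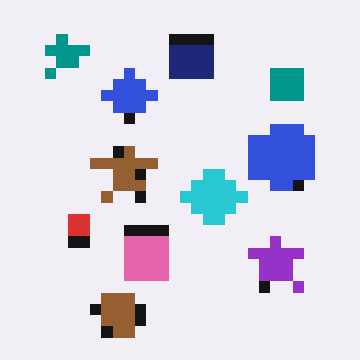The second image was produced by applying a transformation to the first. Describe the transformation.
The image was heavily pixelated into large blocks.

Shapes are reduced to large square blocks; fine edges and outlines are lost — a downscale-then-upscale (mosaic) effect.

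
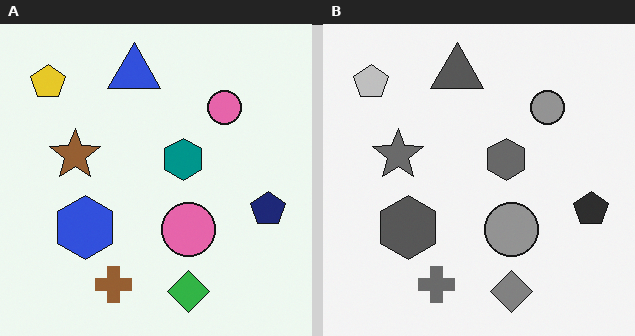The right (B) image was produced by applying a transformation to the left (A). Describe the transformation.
The right (B) image is the left (A) converted to grayscale.

All color is removed — every shape is now a shade of grey.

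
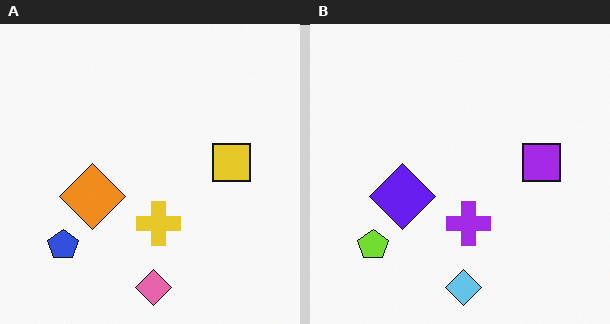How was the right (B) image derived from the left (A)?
The right (B) image is the left (A) hue-shifted by a large amount.

Every shape's color has rotated by the same amount around the hue wheel — a uniform hue shift.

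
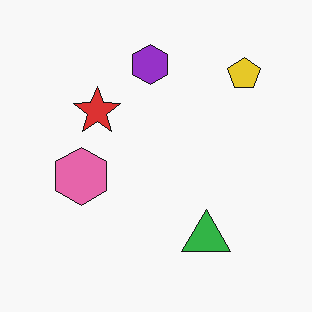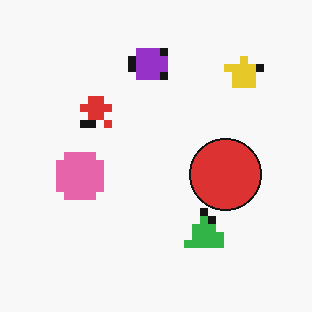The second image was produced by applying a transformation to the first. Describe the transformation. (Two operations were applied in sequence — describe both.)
The image was pixelated into visible square blocks, then overlaid with an additional red circle.

Shapes are reduced to large square blocks; fine edges and outlines are lost — a downscale-then-upscale (mosaic) effect. A red circle appears in the second image that is absent from the first.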